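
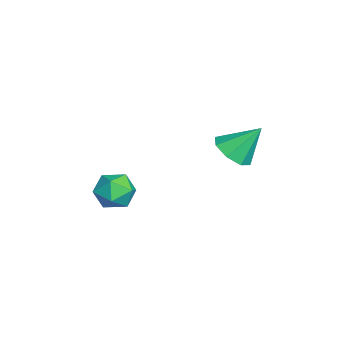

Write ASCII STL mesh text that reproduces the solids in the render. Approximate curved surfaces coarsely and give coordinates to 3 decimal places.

solid 
facet normal -0.069 0.910 0.408
outer loop
vertex 2.441 -1.901 -1.028
vertex 2.379 -2.278 -0.197
vertex 3.198 -2.062 -0.541
endloop
endfacet
facet normal 0.320 0.928 -0.191
outer loop
vertex 2.441 -1.901 -1.028
vertex 3.198 -2.062 -0.541
vertex 3.185 -2.242 -1.437
endloop
endfacet
facet normal -0.085 0.684 -0.725
outer loop
vertex 2.441 -1.901 -1.028
vertex 3.185 -2.242 -1.437
vertex 2.357 -2.569 -1.648
endloop
endfacet
facet normal -0.725 0.515 -0.457
outer loop
vertex 2.441 -1.901 -1.028
vertex 2.357 -2.569 -1.648
vertex 1.858 -2.591 -0.881
endloop
endfacet
facet normal -0.714 0.656 0.244
outer loop
vertex 2.441 -1.901 -1.028
vertex 1.858 -2.591 -0.881
vertex 2.379 -2.278 -0.197
endloop
endfacet
facet normal 0.870 0.481 -0.109
outer loop
vertex 3.185 -2.242 -1.437
vertex 3.198 -2.062 -0.541
vertex 3.582 -2.829 -0.859
endloop
endfacet
facet normal 0.241 0.453 0.858
outer loop
vertex 3.198 -2.062 -0.541
vertex 2.379 -2.278 -0.197
vertex 3.083 -2.851 -0.092
endloop
endfacet
facet normal -0.804 0.041 0.594
outer loop
vertex 2.379 -2.278 -0.197
vertex 1.858 -2.591 -0.881
vertex 2.255 -3.178 -0.303
endloop
endfacet
facet normal -0.821 -0.187 -0.539
outer loop
vertex 1.858 -2.591 -0.881
vertex 2.357 -2.569 -1.648
vertex 2.242 -3.358 -1.199
endloop
endfacet
facet normal 0.214 0.085 -0.973
outer loop
vertex 2.357 -2.569 -1.648
vertex 3.185 -2.242 -1.437
vertex 3.061 -3.142 -1.543
endloop
endfacet
facet normal 0.725 -0.515 0.457
outer loop
vertex 2.999 -3.519 -0.712
vertex 3.582 -2.829 -0.859
vertex 3.083 -2.851 -0.092
endloop
endfacet
facet normal 0.085 -0.684 0.725
outer loop
vertex 2.999 -3.519 -0.712
vertex 3.083 -2.851 -0.092
vertex 2.255 -3.178 -0.303
endloop
endfacet
facet normal -0.320 -0.928 0.191
outer loop
vertex 2.999 -3.519 -0.712
vertex 2.255 -3.178 -0.303
vertex 2.242 -3.358 -1.199
endloop
endfacet
facet normal 0.069 -0.910 -0.408
outer loop
vertex 2.999 -3.519 -0.712
vertex 2.242 -3.358 -1.199
vertex 3.061 -3.142 -1.543
endloop
endfacet
facet normal 0.714 -0.656 -0.244
outer loop
vertex 2.999 -3.519 -0.712
vertex 3.061 -3.142 -1.543
vertex 3.582 -2.829 -0.859
endloop
endfacet
facet normal 0.821 0.187 0.539
outer loop
vertex 3.083 -2.851 -0.092
vertex 3.582 -2.829 -0.859
vertex 3.198 -2.062 -0.541
endloop
endfacet
facet normal -0.214 -0.085 0.973
outer loop
vertex 2.255 -3.178 -0.303
vertex 3.083 -2.851 -0.092
vertex 2.379 -2.278 -0.197
endloop
endfacet
facet normal -0.870 -0.481 0.109
outer loop
vertex 2.242 -3.358 -1.199
vertex 2.255 -3.178 -0.303
vertex 1.858 -2.591 -0.881
endloop
endfacet
facet normal -0.241 -0.453 -0.858
outer loop
vertex 3.061 -3.142 -1.543
vertex 2.242 -3.358 -1.199
vertex 2.357 -2.569 -1.648
endloop
endfacet
facet normal 0.804 -0.041 -0.594
outer loop
vertex 3.582 -2.829 -0.859
vertex 3.061 -3.142 -1.543
vertex 3.185 -2.242 -1.437
endloop
endfacet
facet normal -0.013 -0.649 -0.761
outer loop
vertex 4.178 1.346 1.841
vertex 3.349 1.621 1.621
vertex 4.183 1.87 1.394
endloop
endfacet
facet normal 0.894 0.286 0.346
outer loop
vertex 4.178 1.346 1.841
vertex 4.183 1.87 1.394
vertex 3.371 2.659 2.839
endloop
endfacet
facet normal -0.013 -0.649 -0.761
outer loop
vertex 4.183 1.87 1.394
vertex 3.349 1.621 1.621
vertex 3.7 2.248 1.08
endloop
endfacet
facet normal 0.639 0.767 -0.060
outer loop
vertex 4.183 1.87 1.394
vertex 3.7 2.248 1.08
vertex 3.371 2.659 2.839
endloop
endfacet
facet normal -0.015 -0.648 -0.761
outer loop
vertex 3.7 2.248 1.08
vertex 3.349 1.621 1.621
vertex 3.011 2.259 1.084
endloop
endfacet
facet normal 0.014 0.974 -0.225
outer loop
vertex 3.7 2.248 1.08
vertex 3.011 2.259 1.084
vertex 3.371 2.659 2.839
endloop
endfacet
facet normal -0.014 -0.648 -0.761
outer loop
vertex 3.011 2.259 1.084
vertex 3.349 1.621 1.621
vertex 2.52 1.896 1.402
endloop
endfacet
facet normal -0.616 0.786 -0.053
outer loop
vertex 3.011 2.259 1.084
vertex 2.52 1.896 1.402
vertex 3.371 2.659 2.839
endloop
endfacet
facet normal -0.014 -0.648 -0.761
outer loop
vertex 2.52 1.896 1.402
vertex 3.349 1.621 1.621
vertex 2.515 1.371 1.849
endloop
endfacet
facet normal -0.881 0.312 0.356
outer loop
vertex 2.52 1.896 1.402
vertex 2.515 1.371 1.849
vertex 3.371 2.659 2.839
endloop
endfacet
facet normal -0.013 -0.650 -0.760
outer loop
vertex 2.515 1.371 1.849
vertex 3.349 1.621 1.621
vertex 2.998 0.994 2.163
endloop
endfacet
facet normal -0.626 -0.169 0.761
outer loop
vertex 2.515 1.371 1.849
vertex 2.998 0.994 2.163
vertex 3.371 2.659 2.839
endloop
endfacet
facet normal -0.015 -0.649 -0.761
outer loop
vertex 2.998 0.994 2.163
vertex 3.349 1.621 1.621
vertex 3.687 0.983 2.159
endloop
endfacet
facet normal -0.001 -0.376 0.927
outer loop
vertex 2.998 0.994 2.163
vertex 3.687 0.983 2.159
vertex 3.371 2.659 2.839
endloop
endfacet
facet normal -0.013 -0.649 -0.761
outer loop
vertex 3.687 0.983 2.159
vertex 3.349 1.621 1.621
vertex 4.178 1.346 1.841
endloop
endfacet
facet normal 0.628 -0.188 0.755
outer loop
vertex 3.687 0.983 2.159
vertex 4.178 1.346 1.841
vertex 3.371 2.659 2.839
endloop
endfacet

endsolid


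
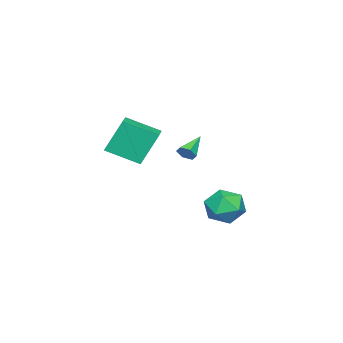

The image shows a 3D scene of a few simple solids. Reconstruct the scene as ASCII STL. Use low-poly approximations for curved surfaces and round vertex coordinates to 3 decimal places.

solid 
facet normal -0.908 -0.401 -0.121
outer loop
vertex -2.596 -3.973 3.719
vertex -3.241 -2.254 2.853
vertex -2.014 -4.716 1.809
endloop
endfacet
facet normal 0.318 -0.847 0.426
outer loop
vertex -0.679 -4.126 1.987
vertex -2.596 -3.973 3.719
vertex -2.014 -4.716 1.809
endloop
endfacet
facet normal -0.908 -0.401 -0.121
outer loop
vertex -2.014 -4.716 1.809
vertex -3.241 -2.254 2.853
vertex -2.659 -2.997 0.944
endloop
endfacet
facet normal 0.274 -0.348 -0.897
outer loop
vertex -2.659 -2.997 0.944
vertex -0.679 -4.126 1.987
vertex -2.014 -4.716 1.809
endloop
endfacet
facet normal -0.274 0.349 0.896
outer loop
vertex -2.596 -3.973 3.719
vertex -1.906 -1.664 3.031
vertex -3.241 -2.254 2.853
endloop
endfacet
facet normal 0.318 -0.847 0.426
outer loop
vertex -1.261 -3.383 3.896
vertex -2.596 -3.973 3.719
vertex -0.679 -4.126 1.987
endloop
endfacet
facet normal -0.273 0.349 0.897
outer loop
vertex -1.261 -3.383 3.896
vertex -1.906 -1.664 3.031
vertex -2.596 -3.973 3.719
endloop
endfacet
facet normal -0.317 0.847 -0.426
outer loop
vertex -3.241 -2.254 2.853
vertex -1.906 -1.664 3.031
vertex -2.659 -2.997 0.944
endloop
endfacet
facet normal 0.273 -0.349 -0.896
outer loop
vertex -1.324 -2.407 1.121
vertex -0.679 -4.126 1.987
vertex -2.659 -2.997 0.944
endloop
endfacet
facet normal -0.318 0.847 -0.426
outer loop
vertex -2.659 -2.997 0.944
vertex -1.906 -1.664 3.031
vertex -1.324 -2.407 1.121
endloop
endfacet
facet normal 0.908 0.401 0.121
outer loop
vertex -1.324 -2.407 1.121
vertex -1.261 -3.383 3.896
vertex -0.679 -4.126 1.987
endloop
endfacet
facet normal 0.908 0.401 0.121
outer loop
vertex -1.906 -1.664 3.031
vertex -1.261 -3.383 3.896
vertex -1.324 -2.407 1.121
endloop
endfacet
facet normal 0.857 -0.065 -0.511
outer loop
vertex -2.032 -0.552 2.343
vertex -2.291 -0.34 1.882
vertex -2.042 0.011 2.255
endloop
endfacet
facet normal 0.232 0.154 0.961
outer loop
vertex -2.032 -0.552 2.343
vertex -2.042 0.011 2.255
vertex -3.629 -0.24 2.678
endloop
endfacet
facet normal 0.857 -0.065 -0.511
outer loop
vertex -2.042 0.011 2.255
vertex -2.291 -0.34 1.882
vertex -2.301 0.223 1.794
endloop
endfacet
facet normal -0.028 0.902 0.431
outer loop
vertex -2.042 0.011 2.255
vertex -2.301 0.223 1.794
vertex -3.629 -0.24 2.678
endloop
endfacet
facet normal 0.858 -0.065 -0.510
outer loop
vertex -2.301 0.223 1.794
vertex -2.291 -0.34 1.882
vertex -2.55 -0.128 1.42
endloop
endfacet
facet normal -0.518 0.768 -0.376
outer loop
vertex -2.301 0.223 1.794
vertex -2.55 -0.128 1.42
vertex -3.629 -0.24 2.678
endloop
endfacet
facet normal 0.858 -0.065 -0.510
outer loop
vertex -2.55 -0.128 1.42
vertex -2.291 -0.34 1.882
vertex -2.54 -0.691 1.508
endloop
endfacet
facet normal -0.749 -0.115 -0.653
outer loop
vertex -2.55 -0.128 1.42
vertex -2.54 -0.691 1.508
vertex -3.629 -0.24 2.678
endloop
endfacet
facet normal 0.857 -0.064 -0.511
outer loop
vertex -2.54 -0.691 1.508
vertex -2.291 -0.34 1.882
vertex -2.281 -0.903 1.969
endloop
endfacet
facet normal -0.489 -0.864 -0.122
outer loop
vertex -2.54 -0.691 1.508
vertex -2.281 -0.903 1.969
vertex -3.629 -0.24 2.678
endloop
endfacet
facet normal 0.857 -0.064 -0.511
outer loop
vertex -2.281 -0.903 1.969
vertex -2.291 -0.34 1.882
vertex -2.032 -0.552 2.343
endloop
endfacet
facet normal 0.001 -0.729 0.684
outer loop
vertex -2.281 -0.903 1.969
vertex -2.032 -0.552 2.343
vertex -3.629 -0.24 2.678
endloop
endfacet
facet normal 0.101 0.881 -0.462
outer loop
vertex -0.355 3.063 -1.619
vertex -1.293 3.459 -1.069
vertex -0.246 3.588 -0.594
endloop
endfacet
facet normal 0.736 0.567 -0.369
outer loop
vertex -0.355 3.063 -1.619
vertex -0.246 3.588 -0.594
vertex 0.371 2.637 -0.825
endloop
endfacet
facet normal 0.718 -0.068 -0.693
outer loop
vertex -0.355 3.063 -1.619
vertex 0.371 2.637 -0.825
vertex -0.294 1.921 -1.444
endloop
endfacet
facet normal 0.071 -0.147 -0.987
outer loop
vertex -0.355 3.063 -1.619
vertex -0.294 1.921 -1.444
vertex -1.322 2.429 -1.594
endloop
endfacet
facet normal -0.309 0.439 -0.844
outer loop
vertex -0.355 3.063 -1.619
vertex -1.322 2.429 -1.594
vertex -1.293 3.459 -1.069
endloop
endfacet
facet normal 0.826 0.456 0.330
outer loop
vertex 0.371 2.637 -0.825
vertex -0.246 3.588 -0.594
vertex -0.118 2.771 0.214
endloop
endfacet
facet normal -0.200 0.963 0.179
outer loop
vertex -0.246 3.588 -0.594
vertex -1.293 3.459 -1.069
vertex -1.146 3.279 0.064
endloop
endfacet
facet normal -0.864 0.248 -0.439
outer loop
vertex -1.293 3.459 -1.069
vertex -1.322 2.429 -1.594
vertex -1.811 2.563 -0.555
endloop
endfacet
facet normal -0.249 -0.701 -0.669
outer loop
vertex -1.322 2.429 -1.594
vertex -0.294 1.921 -1.444
vertex -1.194 1.612 -0.786
endloop
endfacet
facet normal 0.797 -0.572 -0.194
outer loop
vertex -0.294 1.921 -1.444
vertex 0.371 2.637 -0.825
vertex -0.147 1.741 -0.311
endloop
endfacet
facet normal -0.071 0.147 0.987
outer loop
vertex -1.085 2.137 0.239
vertex -0.118 2.771 0.214
vertex -1.146 3.279 0.064
endloop
endfacet
facet normal -0.718 0.068 0.693
outer loop
vertex -1.085 2.137 0.239
vertex -1.146 3.279 0.064
vertex -1.811 2.563 -0.555
endloop
endfacet
facet normal -0.736 -0.567 0.369
outer loop
vertex -1.085 2.137 0.239
vertex -1.811 2.563 -0.555
vertex -1.194 1.612 -0.786
endloop
endfacet
facet normal -0.101 -0.881 0.462
outer loop
vertex -1.085 2.137 0.239
vertex -1.194 1.612 -0.786
vertex -0.147 1.741 -0.311
endloop
endfacet
facet normal 0.309 -0.439 0.844
outer loop
vertex -1.085 2.137 0.239
vertex -0.147 1.741 -0.311
vertex -0.118 2.771 0.214
endloop
endfacet
facet normal 0.249 0.701 0.669
outer loop
vertex -1.146 3.279 0.064
vertex -0.118 2.771 0.214
vertex -0.246 3.588 -0.594
endloop
endfacet
facet normal -0.797 0.572 0.194
outer loop
vertex -1.811 2.563 -0.555
vertex -1.146 3.279 0.064
vertex -1.293 3.459 -1.069
endloop
endfacet
facet normal -0.826 -0.456 -0.330
outer loop
vertex -1.194 1.612 -0.786
vertex -1.811 2.563 -0.555
vertex -1.322 2.429 -1.594
endloop
endfacet
facet normal 0.200 -0.963 -0.179
outer loop
vertex -0.147 1.741 -0.311
vertex -1.194 1.612 -0.786
vertex -0.294 1.921 -1.444
endloop
endfacet
facet normal 0.864 -0.248 0.439
outer loop
vertex -0.118 2.771 0.214
vertex -0.147 1.741 -0.311
vertex 0.371 2.637 -0.825
endloop
endfacet

endsolid


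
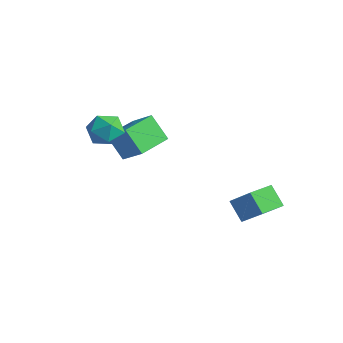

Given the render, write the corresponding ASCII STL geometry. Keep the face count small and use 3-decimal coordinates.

solid 
facet normal -0.695 0.021 0.718
outer loop
vertex 4.093 1.888 -0.163
vertex 4.034 3.284 -0.26
vertex 2.773 1.744 -1.437
endloop
endfacet
facet normal 0.042 -0.997 0.069
outer loop
vertex 3.706 1.716 -2.4
vertex 4.093 1.888 -0.163
vertex 2.773 1.744 -1.437
endloop
endfacet
facet normal -0.696 0.021 0.718
outer loop
vertex 2.773 1.744 -1.437
vertex 4.034 3.284 -0.26
vertex 2.715 3.14 -1.535
endloop
endfacet
facet normal -0.717 -0.078 -0.693
outer loop
vertex 2.715 3.14 -1.535
vertex 3.706 1.716 -2.4
vertex 2.773 1.744 -1.437
endloop
endfacet
facet normal 0.717 0.078 0.693
outer loop
vertex 4.093 1.888 -0.163
vertex 4.967 3.256 -1.223
vertex 4.034 3.284 -0.26
endloop
endfacet
facet normal 0.042 -0.997 0.069
outer loop
vertex 5.025 1.86 -1.125
vertex 4.093 1.888 -0.163
vertex 3.706 1.716 -2.4
endloop
endfacet
facet normal 0.717 0.078 0.692
outer loop
vertex 5.025 1.86 -1.125
vertex 4.967 3.256 -1.223
vertex 4.093 1.888 -0.163
endloop
endfacet
facet normal -0.042 0.997 -0.069
outer loop
vertex 4.034 3.284 -0.26
vertex 4.967 3.256 -1.223
vertex 2.715 3.14 -1.535
endloop
endfacet
facet normal -0.717 -0.078 -0.692
outer loop
vertex 3.647 3.112 -2.497
vertex 3.706 1.716 -2.4
vertex 2.715 3.14 -1.535
endloop
endfacet
facet normal -0.042 0.997 -0.069
outer loop
vertex 2.715 3.14 -1.535
vertex 4.967 3.256 -1.223
vertex 3.647 3.112 -2.497
endloop
endfacet
facet normal 0.696 -0.020 -0.718
outer loop
vertex 3.647 3.112 -2.497
vertex 5.025 1.86 -1.125
vertex 3.706 1.716 -2.4
endloop
endfacet
facet normal 0.696 -0.022 -0.718
outer loop
vertex 4.967 3.256 -1.223
vertex 5.025 1.86 -1.125
vertex 3.647 3.112 -2.497
endloop
endfacet
facet normal -0.586 -0.153 0.796
outer loop
vertex -1.359 -1.361 2.832
vertex -1.747 0.558 2.915
vertex -2.6 -1.571 1.877
endloop
endfacet
facet normal 0.198 -0.979 -0.043
outer loop
vertex -1.633 -1.318 0.565
vertex -1.359 -1.361 2.832
vertex -2.6 -1.571 1.877
endloop
endfacet
facet normal -0.586 -0.153 0.795
outer loop
vertex -2.6 -1.571 1.877
vertex -1.747 0.558 2.915
vertex -2.988 0.349 1.96
endloop
endfacet
facet normal -0.785 -0.133 -0.605
outer loop
vertex -2.988 0.349 1.96
vertex -1.633 -1.318 0.565
vertex -2.6 -1.571 1.877
endloop
endfacet
facet normal 0.785 0.133 0.605
outer loop
vertex -1.359 -1.361 2.832
vertex -0.78 0.811 1.603
vertex -1.747 0.558 2.915
endloop
endfacet
facet normal 0.198 -0.979 -0.042
outer loop
vertex -0.392 -1.109 1.52
vertex -1.359 -1.361 2.832
vertex -1.633 -1.318 0.565
endloop
endfacet
facet normal 0.786 0.133 0.604
outer loop
vertex -0.392 -1.109 1.52
vertex -0.78 0.811 1.603
vertex -1.359 -1.361 2.832
endloop
endfacet
facet normal -0.198 0.979 0.043
outer loop
vertex -1.747 0.558 2.915
vertex -0.78 0.811 1.603
vertex -2.988 0.349 1.96
endloop
endfacet
facet normal -0.786 -0.133 -0.604
outer loop
vertex -2.021 0.601 0.648
vertex -1.633 -1.318 0.565
vertex -2.988 0.349 1.96
endloop
endfacet
facet normal -0.198 0.979 0.042
outer loop
vertex -2.988 0.349 1.96
vertex -0.78 0.811 1.603
vertex -2.021 0.601 0.648
endloop
endfacet
facet normal 0.586 0.153 -0.795
outer loop
vertex -2.021 0.601 0.648
vertex -0.392 -1.109 1.52
vertex -1.633 -1.318 0.565
endloop
endfacet
facet normal 0.586 0.153 -0.796
outer loop
vertex -0.78 0.811 1.603
vertex -0.392 -1.109 1.52
vertex -2.021 0.601 0.648
endloop
endfacet
facet normal 0.466 0.715 -0.521
outer loop
vertex -0.814 -2.459 2.558
vertex -1.289 -1.739 3.121
vertex -0.378 -2.112 3.424
endloop
endfacet
facet normal 0.865 0.125 -0.486
outer loop
vertex -0.814 -2.459 2.558
vertex -0.378 -2.112 3.424
vertex -0.356 -3.118 3.204
endloop
endfacet
facet normal 0.489 -0.413 -0.768
outer loop
vertex -0.814 -2.459 2.558
vertex -0.356 -3.118 3.204
vertex -1.255 -3.367 2.765
endloop
endfacet
facet normal -0.141 -0.155 -0.978
outer loop
vertex -0.814 -2.459 2.558
vertex -1.255 -3.367 2.765
vertex -1.831 -2.515 2.713
endloop
endfacet
facet normal -0.156 0.543 -0.825
outer loop
vertex -0.814 -2.459 2.558
vertex -1.831 -2.515 2.713
vertex -1.289 -1.739 3.121
endloop
endfacet
facet normal 0.979 -0.023 0.204
outer loop
vertex -0.356 -3.118 3.204
vertex -0.378 -2.112 3.424
vertex -0.549 -2.805 4.167
endloop
endfacet
facet normal 0.333 0.932 0.146
outer loop
vertex -0.378 -2.112 3.424
vertex -1.289 -1.739 3.121
vertex -1.125 -1.953 4.115
endloop
endfacet
facet normal -0.673 0.653 -0.347
outer loop
vertex -1.289 -1.739 3.121
vertex -1.831 -2.515 2.713
vertex -2.024 -2.202 3.676
endloop
endfacet
facet normal -0.650 -0.475 -0.593
outer loop
vertex -1.831 -2.515 2.713
vertex -1.255 -3.367 2.765
vertex -2.002 -3.208 3.456
endloop
endfacet
facet normal 0.371 -0.893 -0.254
outer loop
vertex -1.255 -3.367 2.765
vertex -0.356 -3.118 3.204
vertex -1.091 -3.581 3.759
endloop
endfacet
facet normal 0.141 0.155 0.978
outer loop
vertex -1.566 -2.861 4.322
vertex -0.549 -2.805 4.167
vertex -1.125 -1.953 4.115
endloop
endfacet
facet normal -0.489 0.413 0.768
outer loop
vertex -1.566 -2.861 4.322
vertex -1.125 -1.953 4.115
vertex -2.024 -2.202 3.676
endloop
endfacet
facet normal -0.865 -0.125 0.486
outer loop
vertex -1.566 -2.861 4.322
vertex -2.024 -2.202 3.676
vertex -2.002 -3.208 3.456
endloop
endfacet
facet normal -0.466 -0.715 0.521
outer loop
vertex -1.566 -2.861 4.322
vertex -2.002 -3.208 3.456
vertex -1.091 -3.581 3.759
endloop
endfacet
facet normal 0.156 -0.543 0.825
outer loop
vertex -1.566 -2.861 4.322
vertex -1.091 -3.581 3.759
vertex -0.549 -2.805 4.167
endloop
endfacet
facet normal 0.650 0.475 0.593
outer loop
vertex -1.125 -1.953 4.115
vertex -0.549 -2.805 4.167
vertex -0.378 -2.112 3.424
endloop
endfacet
facet normal -0.371 0.893 0.254
outer loop
vertex -2.024 -2.202 3.676
vertex -1.125 -1.953 4.115
vertex -1.289 -1.739 3.121
endloop
endfacet
facet normal -0.979 0.023 -0.204
outer loop
vertex -2.002 -3.208 3.456
vertex -2.024 -2.202 3.676
vertex -1.831 -2.515 2.713
endloop
endfacet
facet normal -0.333 -0.932 -0.146
outer loop
vertex -1.091 -3.581 3.759
vertex -2.002 -3.208 3.456
vertex -1.255 -3.367 2.765
endloop
endfacet
facet normal 0.673 -0.653 0.347
outer loop
vertex -0.549 -2.805 4.167
vertex -1.091 -3.581 3.759
vertex -0.356 -3.118 3.204
endloop
endfacet

endsolid


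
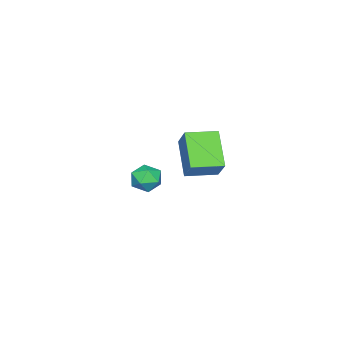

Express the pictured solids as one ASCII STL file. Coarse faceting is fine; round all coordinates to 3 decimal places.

solid 
facet normal 0.078 0.857 -0.509
outer loop
vertex 2.054 -0.119 -3.045
vertex 1.276 0.062 -2.859
vertex 1.883 0.302 -2.362
endloop
endfacet
facet normal 0.708 0.666 -0.234
outer loop
vertex 2.054 -0.119 -3.045
vertex 1.883 0.302 -2.362
vertex 2.448 -0.293 -2.347
endloop
endfacet
facet normal 0.873 0.021 -0.487
outer loop
vertex 2.054 -0.119 -3.045
vertex 2.448 -0.293 -2.347
vertex 2.19 -0.9 -2.835
endloop
endfacet
facet normal 0.345 -0.187 -0.920
outer loop
vertex 2.054 -0.119 -3.045
vertex 2.19 -0.9 -2.835
vertex 1.466 -0.68 -3.151
endloop
endfacet
facet normal -0.146 0.330 -0.933
outer loop
vertex 2.054 -0.119 -3.045
vertex 1.466 -0.68 -3.151
vertex 1.276 0.062 -2.859
endloop
endfacet
facet normal 0.632 0.613 0.474
outer loop
vertex 2.448 -0.293 -2.347
vertex 1.883 0.302 -2.362
vertex 1.914 -0.22 -1.729
endloop
endfacet
facet normal -0.388 0.921 0.029
outer loop
vertex 1.883 0.302 -2.362
vertex 1.276 0.062 -2.859
vertex 1.19 -0.0 -2.045
endloop
endfacet
facet normal -0.751 0.066 -0.657
outer loop
vertex 1.276 0.062 -2.859
vertex 1.466 -0.68 -3.151
vertex 0.932 -0.607 -2.533
endloop
endfacet
facet normal 0.044 -0.770 -0.637
outer loop
vertex 1.466 -0.68 -3.151
vertex 2.19 -0.9 -2.835
vertex 1.497 -1.202 -2.518
endloop
endfacet
facet normal 0.900 -0.432 0.062
outer loop
vertex 2.19 -0.9 -2.835
vertex 2.448 -0.293 -2.347
vertex 2.104 -0.962 -2.021
endloop
endfacet
facet normal -0.345 0.187 0.920
outer loop
vertex 1.326 -0.781 -1.835
vertex 1.914 -0.22 -1.729
vertex 1.19 -0.0 -2.045
endloop
endfacet
facet normal -0.873 -0.021 0.487
outer loop
vertex 1.326 -0.781 -1.835
vertex 1.19 -0.0 -2.045
vertex 0.932 -0.607 -2.533
endloop
endfacet
facet normal -0.708 -0.666 0.234
outer loop
vertex 1.326 -0.781 -1.835
vertex 0.932 -0.607 -2.533
vertex 1.497 -1.202 -2.518
endloop
endfacet
facet normal -0.078 -0.857 0.509
outer loop
vertex 1.326 -0.781 -1.835
vertex 1.497 -1.202 -2.518
vertex 2.104 -0.962 -2.021
endloop
endfacet
facet normal 0.146 -0.330 0.933
outer loop
vertex 1.326 -0.781 -1.835
vertex 2.104 -0.962 -2.021
vertex 1.914 -0.22 -1.729
endloop
endfacet
facet normal -0.044 0.770 0.637
outer loop
vertex 1.19 -0.0 -2.045
vertex 1.914 -0.22 -1.729
vertex 1.883 0.302 -2.362
endloop
endfacet
facet normal -0.900 0.432 -0.062
outer loop
vertex 0.932 -0.607 -2.533
vertex 1.19 -0.0 -2.045
vertex 1.276 0.062 -2.859
endloop
endfacet
facet normal -0.632 -0.613 -0.474
outer loop
vertex 1.497 -1.202 -2.518
vertex 0.932 -0.607 -2.533
vertex 1.466 -0.68 -3.151
endloop
endfacet
facet normal 0.388 -0.921 -0.029
outer loop
vertex 2.104 -0.962 -2.021
vertex 1.497 -1.202 -2.518
vertex 2.19 -0.9 -2.835
endloop
endfacet
facet normal 0.751 -0.066 0.657
outer loop
vertex 1.914 -0.22 -1.729
vertex 2.104 -0.962 -2.021
vertex 2.448 -0.293 -2.347
endloop
endfacet
facet normal -0.455 -0.494 -0.741
outer loop
vertex -4.133 -2.282 -3.318
vertex -5.271 -1.09 -3.414
vertex -2.899 -1.22 -4.783
endloop
endfacet
facet normal 0.690 -0.722 0.057
outer loop
vertex -2.189 -0.45 -3.626
vertex -4.133 -2.282 -3.318
vertex -2.899 -1.22 -4.783
endloop
endfacet
facet normal -0.455 -0.493 -0.742
outer loop
vertex -2.899 -1.22 -4.783
vertex -5.271 -1.09 -3.414
vertex -4.036 -0.028 -4.878
endloop
endfacet
facet normal 0.564 0.485 -0.669
outer loop
vertex -4.036 -0.028 -4.878
vertex -2.189 -0.45 -3.626
vertex -2.899 -1.22 -4.783
endloop
endfacet
facet normal -0.564 -0.485 0.669
outer loop
vertex -4.133 -2.282 -3.318
vertex -4.561 -0.32 -2.257
vertex -5.271 -1.09 -3.414
endloop
endfacet
facet normal 0.690 -0.722 0.058
outer loop
vertex -3.424 -1.512 -2.162
vertex -4.133 -2.282 -3.318
vertex -2.189 -0.45 -3.626
endloop
endfacet
facet normal -0.564 -0.485 0.669
outer loop
vertex -3.424 -1.512 -2.162
vertex -4.561 -0.32 -2.257
vertex -4.133 -2.282 -3.318
endloop
endfacet
facet normal -0.689 0.722 -0.058
outer loop
vertex -5.271 -1.09 -3.414
vertex -4.561 -0.32 -2.257
vertex -4.036 -0.028 -4.878
endloop
endfacet
facet normal 0.564 0.485 -0.669
outer loop
vertex -3.327 0.742 -3.722
vertex -2.189 -0.45 -3.626
vertex -4.036 -0.028 -4.878
endloop
endfacet
facet normal -0.690 0.722 -0.058
outer loop
vertex -4.036 -0.028 -4.878
vertex -4.561 -0.32 -2.257
vertex -3.327 0.742 -3.722
endloop
endfacet
facet normal 0.454 0.494 0.741
outer loop
vertex -3.327 0.742 -3.722
vertex -3.424 -1.512 -2.162
vertex -2.189 -0.45 -3.626
endloop
endfacet
facet normal 0.455 0.493 0.741
outer loop
vertex -4.561 -0.32 -2.257
vertex -3.424 -1.512 -2.162
vertex -3.327 0.742 -3.722
endloop
endfacet

endsolid


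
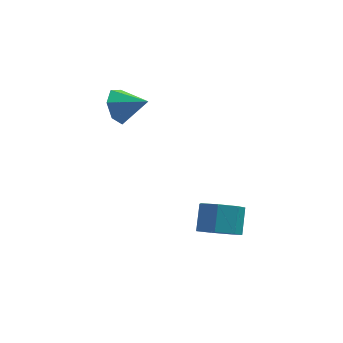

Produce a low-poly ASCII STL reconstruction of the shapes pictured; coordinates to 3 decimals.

solid 
facet normal -0.093 -0.673 -0.734
outer loop
vertex 2.566 -1.612 -2.561
vertex 1.523 -1.598 -2.442
vertex 2.118 -0.999 -3.066
endloop
endfacet
facet normal 0.866 0.309 -0.393
outer loop
vertex 2.566 -1.612 -2.561
vertex 2.118 -0.999 -3.066
vertex 2.7 -0.636 -1.498
endloop
endfacet
facet normal 0.866 0.308 -0.393
outer loop
vertex 2.7 -0.636 -1.498
vertex 2.118 -0.999 -3.066
vertex 2.253 -0.023 -2.003
endloop
endfacet
facet normal 0.093 0.673 0.734
outer loop
vertex 2.7 -0.636 -1.498
vertex 2.253 -0.023 -2.003
vertex 1.657 -0.622 -1.378
endloop
endfacet
facet normal -0.092 -0.673 -0.734
outer loop
vertex 2.118 -0.999 -3.066
vertex 1.523 -1.598 -2.442
vertex 1.222 -0.838 -3.101
endloop
endfacet
facet normal 0.155 0.718 -0.679
outer loop
vertex 2.118 -0.999 -3.066
vertex 1.222 -0.838 -3.101
vertex 2.253 -0.023 -2.003
endloop
endfacet
facet normal 0.155 0.718 -0.678
outer loop
vertex 2.253 -0.023 -2.003
vertex 1.222 -0.838 -3.101
vertex 1.356 0.138 -2.037
endloop
endfacet
facet normal 0.093 0.673 0.734
outer loop
vertex 2.253 -0.023 -2.003
vertex 1.356 0.138 -2.037
vertex 1.657 -0.622 -1.378
endloop
endfacet
facet normal -0.093 -0.673 -0.734
outer loop
vertex 1.222 -0.838 -3.101
vertex 1.523 -1.598 -2.442
vertex 0.552 -1.249 -2.639
endloop
endfacet
facet normal -0.672 0.586 -0.453
outer loop
vertex 1.222 -0.838 -3.101
vertex 0.552 -1.249 -2.639
vertex 1.356 0.138 -2.037
endloop
endfacet
facet normal -0.672 0.586 -0.453
outer loop
vertex 1.356 0.138 -2.037
vertex 0.552 -1.249 -2.639
vertex 0.687 -0.273 -1.576
endloop
endfacet
facet normal 0.092 0.673 0.734
outer loop
vertex 1.356 0.138 -2.037
vertex 0.687 -0.273 -1.576
vertex 1.657 -0.622 -1.378
endloop
endfacet
facet normal -0.093 -0.673 -0.734
outer loop
vertex 0.552 -1.249 -2.639
vertex 1.523 -1.598 -2.442
vertex 0.614 -1.923 -2.029
endloop
endfacet
facet normal -0.993 0.012 0.115
outer loop
vertex 0.552 -1.249 -2.639
vertex 0.614 -1.923 -2.029
vertex 0.687 -0.273 -1.576
endloop
endfacet
facet normal -0.993 0.013 0.113
outer loop
vertex 0.687 -0.273 -1.576
vertex 0.614 -1.923 -2.029
vertex 0.748 -0.947 -0.965
endloop
endfacet
facet normal 0.093 0.673 0.734
outer loop
vertex 0.687 -0.273 -1.576
vertex 0.748 -0.947 -0.965
vertex 1.657 -0.622 -1.378
endloop
endfacet
facet normal -0.093 -0.673 -0.734
outer loop
vertex 0.614 -1.923 -2.029
vertex 1.523 -1.598 -2.442
vertex 1.359 -2.352 -1.73
endloop
endfacet
facet normal -0.567 -0.570 0.594
outer loop
vertex 0.614 -1.923 -2.029
vertex 1.359 -2.352 -1.73
vertex 0.748 -0.947 -0.965
endloop
endfacet
facet normal -0.566 -0.570 0.595
outer loop
vertex 0.748 -0.947 -0.965
vertex 1.359 -2.352 -1.73
vertex 1.494 -1.376 -0.666
endloop
endfacet
facet normal 0.093 0.673 0.734
outer loop
vertex 0.748 -0.947 -0.965
vertex 1.494 -1.376 -0.666
vertex 1.657 -0.622 -1.378
endloop
endfacet
facet normal -0.092 -0.673 -0.734
outer loop
vertex 1.359 -2.352 -1.73
vertex 1.523 -1.598 -2.442
vertex 2.228 -2.213 -1.966
endloop
endfacet
facet normal 0.286 -0.724 0.628
outer loop
vertex 1.359 -2.352 -1.73
vertex 2.228 -2.213 -1.966
vertex 1.494 -1.376 -0.666
endloop
endfacet
facet normal 0.287 -0.724 0.628
outer loop
vertex 1.494 -1.376 -0.666
vertex 2.228 -2.213 -1.966
vertex 2.363 -1.237 -0.903
endloop
endfacet
facet normal 0.092 0.673 0.734
outer loop
vertex 1.494 -1.376 -0.666
vertex 2.363 -1.237 -0.903
vertex 1.657 -0.622 -1.378
endloop
endfacet
facet normal -0.093 -0.674 -0.733
outer loop
vertex 2.228 -2.213 -1.966
vertex 1.523 -1.598 -2.442
vertex 2.566 -1.612 -2.561
endloop
endfacet
facet normal 0.924 -0.333 0.188
outer loop
vertex 2.228 -2.213 -1.966
vertex 2.566 -1.612 -2.561
vertex 2.363 -1.237 -0.903
endloop
endfacet
facet normal 0.924 -0.332 0.188
outer loop
vertex 2.363 -1.237 -0.903
vertex 2.566 -1.612 -2.561
vertex 2.7 -0.636 -1.498
endloop
endfacet
facet normal 0.093 0.674 0.733
outer loop
vertex 2.363 -1.237 -0.903
vertex 2.7 -0.636 -1.498
vertex 1.657 -0.622 -1.378
endloop
endfacet
facet normal -0.860 0.279 -0.427
outer loop
vertex -2.44 2.017 2.544
vertex -2.918 1.843 3.393
vertex -2.493 2.683 3.085
endloop
endfacet
facet normal 0.871 0.350 -0.346
outer loop
vertex -2.44 2.017 2.544
vertex -2.493 2.683 3.085
vertex -1.602 1.417 4.047
endloop
endfacet
facet normal -0.860 0.279 -0.427
outer loop
vertex -2.493 2.683 3.085
vertex -2.918 1.843 3.393
vertex -2.866 2.716 3.858
endloop
endfacet
facet normal 0.664 0.689 0.291
outer loop
vertex -2.493 2.683 3.085
vertex -2.866 2.716 3.858
vertex -1.602 1.417 4.047
endloop
endfacet
facet normal -0.860 0.279 -0.427
outer loop
vertex -2.866 2.716 3.858
vertex -2.918 1.843 3.393
vertex -3.278 2.092 4.281
endloop
endfacet
facet normal 0.284 0.403 0.870
outer loop
vertex -2.866 2.716 3.858
vertex -3.278 2.092 4.281
vertex -1.602 1.417 4.047
endloop
endfacet
facet normal -0.860 0.279 -0.427
outer loop
vertex -3.278 2.092 4.281
vertex -2.918 1.843 3.393
vertex -3.419 1.281 4.036
endloop
endfacet
facet normal 0.016 -0.292 0.956
outer loop
vertex -3.278 2.092 4.281
vertex -3.419 1.281 4.036
vertex -1.602 1.417 4.047
endloop
endfacet
facet normal -0.860 0.279 -0.426
outer loop
vertex -3.419 1.281 4.036
vertex -2.918 1.843 3.393
vertex -3.183 0.894 3.306
endloop
endfacet
facet normal 0.062 -0.873 0.483
outer loop
vertex -3.419 1.281 4.036
vertex -3.183 0.894 3.306
vertex -1.602 1.417 4.047
endloop
endfacet
facet normal -0.860 0.279 -0.427
outer loop
vertex -3.183 0.894 3.306
vertex -2.918 1.843 3.393
vertex -2.747 1.221 2.642
endloop
endfacet
facet normal 0.387 -0.902 -0.190
outer loop
vertex -3.183 0.894 3.306
vertex -2.747 1.221 2.642
vertex -1.602 1.417 4.047
endloop
endfacet
facet normal -0.860 0.279 -0.427
outer loop
vertex -2.747 1.221 2.642
vertex -2.918 1.843 3.393
vertex -2.44 2.017 2.544
endloop
endfacet
facet normal 0.748 -0.357 -0.560
outer loop
vertex -2.747 1.221 2.642
vertex -2.44 2.017 2.544
vertex -1.602 1.417 4.047
endloop
endfacet

endsolid


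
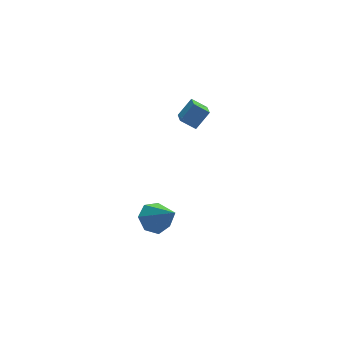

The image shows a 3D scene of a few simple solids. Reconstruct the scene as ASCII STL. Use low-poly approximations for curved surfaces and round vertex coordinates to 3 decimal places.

solid 
facet normal -0.657 -0.129 -0.743
outer loop
vertex -1.294 0.262 3.593
vertex -0.944 1.417 3.083
vertex -0.617 -0.174 3.07
endloop
endfacet
facet normal -0.267 -0.882 0.389
outer loop
vertex 0.184 -0.017 3.977
vertex -1.294 0.262 3.593
vertex -0.617 -0.174 3.07
endloop
endfacet
facet normal -0.656 -0.129 -0.743
outer loop
vertex -0.617 -0.174 3.07
vertex -0.944 1.417 3.083
vertex -0.267 0.981 2.561
endloop
endfacet
facet normal 0.705 -0.454 -0.544
outer loop
vertex -0.267 0.981 2.561
vertex 0.184 -0.017 3.977
vertex -0.617 -0.174 3.07
endloop
endfacet
facet normal -0.705 0.454 0.544
outer loop
vertex -1.294 0.262 3.593
vertex -0.143 1.574 3.99
vertex -0.944 1.417 3.083
endloop
endfacet
facet normal -0.268 -0.881 0.389
outer loop
vertex -0.493 0.419 4.499
vertex -1.294 0.262 3.593
vertex 0.184 -0.017 3.977
endloop
endfacet
facet normal -0.705 0.454 0.545
outer loop
vertex -0.493 0.419 4.499
vertex -0.143 1.574 3.99
vertex -1.294 0.262 3.593
endloop
endfacet
facet normal 0.268 0.881 -0.389
outer loop
vertex -0.944 1.417 3.083
vertex -0.143 1.574 3.99
vertex -0.267 0.981 2.561
endloop
endfacet
facet normal 0.705 -0.454 -0.545
outer loop
vertex 0.534 1.138 3.467
vertex 0.184 -0.017 3.977
vertex -0.267 0.981 2.561
endloop
endfacet
facet normal 0.267 0.882 -0.389
outer loop
vertex -0.267 0.981 2.561
vertex -0.143 1.574 3.99
vertex 0.534 1.138 3.467
endloop
endfacet
facet normal 0.656 0.129 0.743
outer loop
vertex 0.534 1.138 3.467
vertex -0.493 0.419 4.499
vertex 0.184 -0.017 3.977
endloop
endfacet
facet normal 0.657 0.128 0.743
outer loop
vertex -0.143 1.574 3.99
vertex -0.493 0.419 4.499
vertex 0.534 1.138 3.467
endloop
endfacet
facet normal -0.282 0.678 -0.679
outer loop
vertex -2.171 -0.539 -3.867
vertex -2.865 -0.215 -3.256
vertex -1.936 0.086 -3.341
endloop
endfacet
facet normal 0.955 -0.283 -0.090
outer loop
vertex -2.171 -0.539 -3.867
vertex -1.936 0.086 -3.341
vertex -2.295 -1.585 -1.884
endloop
endfacet
facet normal -0.282 0.679 -0.678
outer loop
vertex -1.936 0.086 -3.341
vertex -2.865 -0.215 -3.256
vertex -2.4 0.484 -2.75
endloop
endfacet
facet normal 0.836 0.247 0.490
outer loop
vertex -1.936 0.086 -3.341
vertex -2.4 0.484 -2.75
vertex -2.295 -1.585 -1.884
endloop
endfacet
facet normal -0.282 0.679 -0.678
outer loop
vertex -2.4 0.484 -2.75
vertex -2.865 -0.215 -3.256
vertex -3.214 0.356 -2.54
endloop
endfacet
facet normal 0.173 0.388 0.905
outer loop
vertex -2.4 0.484 -2.75
vertex -3.214 0.356 -2.54
vertex -2.295 -1.585 -1.884
endloop
endfacet
facet normal -0.282 0.678 -0.678
outer loop
vertex -3.214 0.356 -2.54
vertex -2.865 -0.215 -3.256
vertex -3.765 -0.202 -2.869
endloop
endfacet
facet normal -0.536 0.032 0.844
outer loop
vertex -3.214 0.356 -2.54
vertex -3.765 -0.202 -2.869
vertex -2.295 -1.585 -1.884
endloop
endfacet
facet normal -0.282 0.678 -0.679
outer loop
vertex -3.765 -0.202 -2.869
vertex -2.865 -0.215 -3.256
vertex -3.638 -0.77 -3.489
endloop
endfacet
facet normal -0.756 -0.553 0.352
outer loop
vertex -3.765 -0.202 -2.869
vertex -3.638 -0.77 -3.489
vertex -2.295 -1.585 -1.884
endloop
endfacet
facet normal -0.282 0.678 -0.679
outer loop
vertex -3.638 -0.77 -3.489
vertex -2.865 -0.215 -3.256
vertex -2.928 -0.92 -3.933
endloop
endfacet
facet normal -0.321 -0.925 -0.201
outer loop
vertex -3.638 -0.77 -3.489
vertex -2.928 -0.92 -3.933
vertex -2.295 -1.585 -1.884
endloop
endfacet
facet normal -0.282 0.678 -0.679
outer loop
vertex -2.928 -0.92 -3.933
vertex -2.865 -0.215 -3.256
vertex -2.171 -0.539 -3.867
endloop
endfacet
facet normal 0.440 -0.805 -0.397
outer loop
vertex -2.928 -0.92 -3.933
vertex -2.171 -0.539 -3.867
vertex -2.295 -1.585 -1.884
endloop
endfacet

endsolid


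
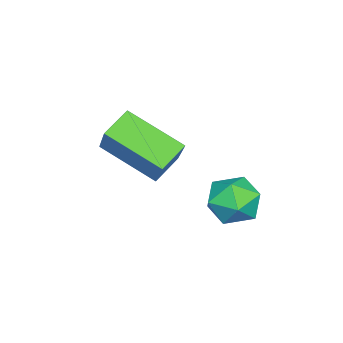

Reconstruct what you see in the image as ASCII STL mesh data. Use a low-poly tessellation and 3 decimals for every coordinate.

solid 
facet normal -0.250 0.961 -0.122
outer loop
vertex -3.8 1.616 -1.079
vertex -4.688 1.418 -0.818
vertex -4.048 1.667 -0.167
endloop
endfacet
facet normal 0.434 0.898 0.068
outer loop
vertex -3.8 1.616 -1.079
vertex -4.048 1.667 -0.167
vertex -3.218 1.284 -0.41
endloop
endfacet
facet normal 0.763 0.492 -0.420
outer loop
vertex -3.8 1.616 -1.079
vertex -3.218 1.284 -0.41
vertex -3.345 0.797 -1.212
endloop
endfacet
facet normal 0.279 0.303 -0.911
outer loop
vertex -3.8 1.616 -1.079
vertex -3.345 0.797 -1.212
vertex -4.254 0.879 -1.463
endloop
endfacet
facet normal -0.346 0.592 -0.728
outer loop
vertex -3.8 1.616 -1.079
vertex -4.254 0.879 -1.463
vertex -4.688 1.418 -0.818
endloop
endfacet
facet normal 0.459 0.556 0.693
outer loop
vertex -3.218 1.284 -0.41
vertex -4.048 1.667 -0.167
vertex -3.746 0.881 0.263
endloop
endfacet
facet normal -0.648 0.657 0.386
outer loop
vertex -4.048 1.667 -0.167
vertex -4.688 1.418 -0.818
vertex -4.655 0.963 0.012
endloop
endfacet
facet normal -0.803 0.063 -0.593
outer loop
vertex -4.688 1.418 -0.818
vertex -4.254 0.879 -1.463
vertex -4.782 0.476 -0.79
endloop
endfacet
facet normal 0.209 -0.406 -0.890
outer loop
vertex -4.254 0.879 -1.463
vertex -3.345 0.797 -1.212
vertex -3.952 0.093 -1.033
endloop
endfacet
facet normal 0.990 -0.102 -0.095
outer loop
vertex -3.345 0.797 -1.212
vertex -3.218 1.284 -0.41
vertex -3.312 0.342 -0.382
endloop
endfacet
facet normal -0.279 -0.303 0.911
outer loop
vertex -4.2 0.144 -0.121
vertex -3.746 0.881 0.263
vertex -4.655 0.963 0.012
endloop
endfacet
facet normal -0.763 -0.492 0.420
outer loop
vertex -4.2 0.144 -0.121
vertex -4.655 0.963 0.012
vertex -4.782 0.476 -0.79
endloop
endfacet
facet normal -0.434 -0.898 -0.068
outer loop
vertex -4.2 0.144 -0.121
vertex -4.782 0.476 -0.79
vertex -3.952 0.093 -1.033
endloop
endfacet
facet normal 0.250 -0.961 0.122
outer loop
vertex -4.2 0.144 -0.121
vertex -3.952 0.093 -1.033
vertex -3.312 0.342 -0.382
endloop
endfacet
facet normal 0.346 -0.592 0.728
outer loop
vertex -4.2 0.144 -0.121
vertex -3.312 0.342 -0.382
vertex -3.746 0.881 0.263
endloop
endfacet
facet normal -0.209 0.406 0.890
outer loop
vertex -4.655 0.963 0.012
vertex -3.746 0.881 0.263
vertex -4.048 1.667 -0.167
endloop
endfacet
facet normal -0.990 0.102 0.095
outer loop
vertex -4.782 0.476 -0.79
vertex -4.655 0.963 0.012
vertex -4.688 1.418 -0.818
endloop
endfacet
facet normal -0.459 -0.556 -0.693
outer loop
vertex -3.952 0.093 -1.033
vertex -4.782 0.476 -0.79
vertex -4.254 0.879 -1.463
endloop
endfacet
facet normal 0.648 -0.657 -0.386
outer loop
vertex -3.312 0.342 -0.382
vertex -3.952 0.093 -1.033
vertex -3.345 0.797 -1.212
endloop
endfacet
facet normal 0.803 -0.063 0.593
outer loop
vertex -3.746 0.881 0.263
vertex -3.312 0.342 -0.382
vertex -3.218 1.284 -0.41
endloop
endfacet
facet normal -0.584 -0.341 -0.737
outer loop
vertex -4.507 -2.802 1.502
vertex -4.352 -0.978 0.536
vertex -3.634 -3.156 0.974
endloop
endfacet
facet normal -0.075 -0.881 0.467
outer loop
vertex -2.548 -2.522 2.344
vertex -4.507 -2.802 1.502
vertex -3.634 -3.156 0.974
endloop
endfacet
facet normal -0.585 -0.341 -0.736
outer loop
vertex -3.634 -3.156 0.974
vertex -4.352 -0.978 0.536
vertex -3.48 -1.332 0.007
endloop
endfacet
facet normal 0.808 -0.328 -0.489
outer loop
vertex -3.48 -1.332 0.007
vertex -2.548 -2.522 2.344
vertex -3.634 -3.156 0.974
endloop
endfacet
facet normal -0.808 0.328 0.489
outer loop
vertex -4.507 -2.802 1.502
vertex -3.266 -0.344 1.906
vertex -4.352 -0.978 0.536
endloop
endfacet
facet normal -0.075 -0.881 0.467
outer loop
vertex -3.42 -2.168 2.873
vertex -4.507 -2.802 1.502
vertex -2.548 -2.522 2.344
endloop
endfacet
facet normal -0.808 0.328 0.489
outer loop
vertex -3.42 -2.168 2.873
vertex -3.266 -0.344 1.906
vertex -4.507 -2.802 1.502
endloop
endfacet
facet normal 0.075 0.881 -0.467
outer loop
vertex -4.352 -0.978 0.536
vertex -3.266 -0.344 1.906
vertex -3.48 -1.332 0.007
endloop
endfacet
facet normal 0.808 -0.328 -0.489
outer loop
vertex -2.393 -0.698 1.378
vertex -2.548 -2.522 2.344
vertex -3.48 -1.332 0.007
endloop
endfacet
facet normal 0.075 0.881 -0.467
outer loop
vertex -3.48 -1.332 0.007
vertex -3.266 -0.344 1.906
vertex -2.393 -0.698 1.378
endloop
endfacet
facet normal 0.585 0.340 0.736
outer loop
vertex -2.393 -0.698 1.378
vertex -3.42 -2.168 2.873
vertex -2.548 -2.522 2.344
endloop
endfacet
facet normal 0.584 0.341 0.737
outer loop
vertex -3.266 -0.344 1.906
vertex -3.42 -2.168 2.873
vertex -2.393 -0.698 1.378
endloop
endfacet

endsolid


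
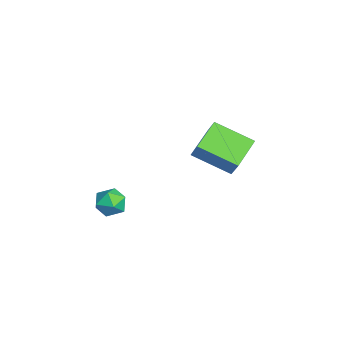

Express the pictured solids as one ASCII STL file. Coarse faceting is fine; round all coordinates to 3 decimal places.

solid 
facet normal 0.102 0.993 -0.060
outer loop
vertex 1.133 -2.545 1.368
vertex 0.315 -2.451 1.541
vertex 0.877 -2.471 2.166
endloop
endfacet
facet normal 0.707 0.689 0.163
outer loop
vertex 1.133 -2.545 1.368
vertex 0.877 -2.471 2.166
vertex 1.47 -3.032 1.965
endloop
endfacet
facet normal 0.915 0.221 -0.336
outer loop
vertex 1.133 -2.545 1.368
vertex 1.47 -3.032 1.965
vertex 1.274 -3.36 1.216
endloop
endfacet
facet normal 0.439 0.238 -0.867
outer loop
vertex 1.133 -2.545 1.368
vertex 1.274 -3.36 1.216
vertex 0.56 -3.0 0.953
endloop
endfacet
facet normal -0.065 0.716 -0.695
outer loop
vertex 1.133 -2.545 1.368
vertex 0.56 -3.0 0.953
vertex 0.315 -2.451 1.541
endloop
endfacet
facet normal 0.564 0.324 0.759
outer loop
vertex 1.47 -3.032 1.965
vertex 0.877 -2.471 2.166
vertex 0.86 -3.24 2.507
endloop
endfacet
facet normal -0.415 0.818 0.399
outer loop
vertex 0.877 -2.471 2.166
vertex 0.315 -2.451 1.541
vertex 0.146 -2.88 2.244
endloop
endfacet
facet normal -0.685 0.368 -0.629
outer loop
vertex 0.315 -2.451 1.541
vertex 0.56 -3.0 0.953
vertex -0.05 -3.208 1.495
endloop
endfacet
facet normal 0.130 -0.404 -0.905
outer loop
vertex 0.56 -3.0 0.953
vertex 1.274 -3.36 1.216
vertex 0.543 -3.769 1.294
endloop
endfacet
facet normal 0.901 -0.432 -0.047
outer loop
vertex 1.274 -3.36 1.216
vertex 1.47 -3.032 1.965
vertex 1.105 -3.789 1.919
endloop
endfacet
facet normal -0.439 -0.238 0.867
outer loop
vertex 0.287 -3.695 2.092
vertex 0.86 -3.24 2.507
vertex 0.146 -2.88 2.244
endloop
endfacet
facet normal -0.915 -0.221 0.336
outer loop
vertex 0.287 -3.695 2.092
vertex 0.146 -2.88 2.244
vertex -0.05 -3.208 1.495
endloop
endfacet
facet normal -0.707 -0.689 -0.163
outer loop
vertex 0.287 -3.695 2.092
vertex -0.05 -3.208 1.495
vertex 0.543 -3.769 1.294
endloop
endfacet
facet normal -0.102 -0.993 0.060
outer loop
vertex 0.287 -3.695 2.092
vertex 0.543 -3.769 1.294
vertex 1.105 -3.789 1.919
endloop
endfacet
facet normal 0.065 -0.716 0.695
outer loop
vertex 0.287 -3.695 2.092
vertex 1.105 -3.789 1.919
vertex 0.86 -3.24 2.507
endloop
endfacet
facet normal -0.130 0.404 0.905
outer loop
vertex 0.146 -2.88 2.244
vertex 0.86 -3.24 2.507
vertex 0.877 -2.471 2.166
endloop
endfacet
facet normal -0.901 0.432 0.047
outer loop
vertex -0.05 -3.208 1.495
vertex 0.146 -2.88 2.244
vertex 0.315 -2.451 1.541
endloop
endfacet
facet normal -0.564 -0.324 -0.759
outer loop
vertex 0.543 -3.769 1.294
vertex -0.05 -3.208 1.495
vertex 0.56 -3.0 0.953
endloop
endfacet
facet normal 0.415 -0.818 -0.399
outer loop
vertex 1.105 -3.789 1.919
vertex 0.543 -3.769 1.294
vertex 1.274 -3.36 1.216
endloop
endfacet
facet normal 0.685 -0.368 0.629
outer loop
vertex 0.86 -3.24 2.507
vertex 1.105 -3.789 1.919
vertex 1.47 -3.032 1.965
endloop
endfacet
facet normal -0.764 0.525 0.375
outer loop
vertex -3.561 2.051 3.862
vertex -2.767 3.854 2.953
vertex -4.21 1.828 2.854
endloop
endfacet
facet normal -0.366 -0.831 0.419
outer loop
vertex -2.813 0.866 2.167
vertex -3.561 2.051 3.862
vertex -4.21 1.828 2.854
endloop
endfacet
facet normal -0.764 0.525 0.375
outer loop
vertex -4.21 1.828 2.854
vertex -2.767 3.854 2.953
vertex -3.416 3.631 1.945
endloop
endfacet
facet normal -0.532 -0.182 -0.827
outer loop
vertex -3.416 3.631 1.945
vertex -2.813 0.866 2.167
vertex -4.21 1.828 2.854
endloop
endfacet
facet normal 0.532 0.182 0.827
outer loop
vertex -3.561 2.051 3.862
vertex -1.37 2.892 2.266
vertex -2.767 3.854 2.953
endloop
endfacet
facet normal -0.366 -0.831 0.419
outer loop
vertex -2.164 1.089 3.175
vertex -3.561 2.051 3.862
vertex -2.813 0.866 2.167
endloop
endfacet
facet normal 0.532 0.182 0.827
outer loop
vertex -2.164 1.089 3.175
vertex -1.37 2.892 2.266
vertex -3.561 2.051 3.862
endloop
endfacet
facet normal 0.366 0.831 -0.419
outer loop
vertex -2.767 3.854 2.953
vertex -1.37 2.892 2.266
vertex -3.416 3.631 1.945
endloop
endfacet
facet normal -0.532 -0.182 -0.827
outer loop
vertex -2.019 2.669 1.258
vertex -2.813 0.866 2.167
vertex -3.416 3.631 1.945
endloop
endfacet
facet normal 0.366 0.831 -0.419
outer loop
vertex -3.416 3.631 1.945
vertex -1.37 2.892 2.266
vertex -2.019 2.669 1.258
endloop
endfacet
facet normal 0.764 -0.525 -0.375
outer loop
vertex -2.019 2.669 1.258
vertex -2.164 1.089 3.175
vertex -2.813 0.866 2.167
endloop
endfacet
facet normal 0.764 -0.525 -0.375
outer loop
vertex -1.37 2.892 2.266
vertex -2.164 1.089 3.175
vertex -2.019 2.669 1.258
endloop
endfacet

endsolid


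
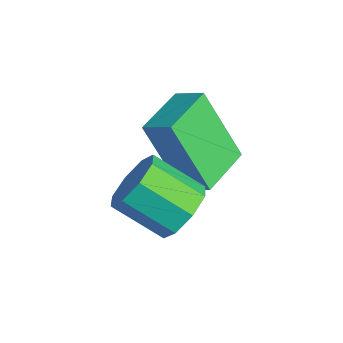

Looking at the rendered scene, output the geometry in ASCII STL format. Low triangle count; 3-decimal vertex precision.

solid 
facet normal 0.532 0.641 -0.554
outer loop
vertex -0.968 1.473 0.471
vertex -1.546 1.529 -0.019
vertex -1.337 1.9 0.611
endloop
endfacet
facet normal 0.561 0.223 0.797
outer loop
vertex -0.968 1.473 0.471
vertex -1.337 1.9 0.611
vertex -1.696 0.595 1.229
endloop
endfacet
facet normal 0.560 0.224 0.798
outer loop
vertex -1.696 0.595 1.229
vertex -1.337 1.9 0.611
vertex -2.066 1.022 1.369
endloop
endfacet
facet normal -0.531 -0.642 0.553
outer loop
vertex -1.696 0.595 1.229
vertex -2.066 1.022 1.369
vertex -2.274 0.651 0.739
endloop
endfacet
facet normal 0.532 0.640 -0.554
outer loop
vertex -1.337 1.9 0.611
vertex -1.546 1.529 -0.019
vertex -1.829 2.11 0.381
endloop
endfacet
facet normal -0.054 0.678 0.733
outer loop
vertex -1.337 1.9 0.611
vertex -1.829 2.11 0.381
vertex -2.066 1.022 1.369
endloop
endfacet
facet normal -0.054 0.678 0.733
outer loop
vertex -2.066 1.022 1.369
vertex -1.829 2.11 0.381
vertex -2.557 1.231 1.14
endloop
endfacet
facet normal -0.531 -0.642 0.553
outer loop
vertex -2.066 1.022 1.369
vertex -2.557 1.231 1.14
vertex -2.274 0.651 0.739
endloop
endfacet
facet normal 0.531 0.641 -0.555
outer loop
vertex -1.829 2.11 0.381
vertex -1.546 1.529 -0.019
vertex -2.155 1.979 -0.082
endloop
endfacet
facet normal -0.636 0.734 0.240
outer loop
vertex -1.829 2.11 0.381
vertex -2.155 1.979 -0.082
vertex -2.557 1.231 1.14
endloop
endfacet
facet normal -0.635 0.734 0.240
outer loop
vertex -2.557 1.231 1.14
vertex -2.155 1.979 -0.082
vertex -2.883 1.101 0.676
endloop
endfacet
facet normal -0.531 -0.642 0.553
outer loop
vertex -2.557 1.231 1.14
vertex -2.883 1.101 0.676
vertex -2.274 0.651 0.739
endloop
endfacet
facet normal 0.531 0.642 -0.553
outer loop
vertex -2.155 1.979 -0.082
vertex -1.546 1.529 -0.019
vertex -2.124 1.585 -0.509
endloop
endfacet
facet normal -0.845 0.361 -0.394
outer loop
vertex -2.155 1.979 -0.082
vertex -2.124 1.585 -0.509
vertex -2.883 1.101 0.676
endloop
endfacet
facet normal -0.845 0.361 -0.394
outer loop
vertex -2.883 1.101 0.676
vertex -2.124 1.585 -0.509
vertex -2.852 0.707 0.249
endloop
endfacet
facet normal -0.531 -0.642 0.553
outer loop
vertex -2.883 1.101 0.676
vertex -2.852 0.707 0.249
vertex -2.274 0.651 0.739
endloop
endfacet
facet normal 0.531 0.642 -0.553
outer loop
vertex -2.124 1.585 -0.509
vertex -1.546 1.529 -0.019
vertex -1.754 1.158 -0.649
endloop
endfacet
facet normal -0.560 -0.224 -0.797
outer loop
vertex -2.124 1.585 -0.509
vertex -1.754 1.158 -0.649
vertex -2.852 0.707 0.249
endloop
endfacet
facet normal -0.561 -0.223 -0.797
outer loop
vertex -2.852 0.707 0.249
vertex -1.754 1.158 -0.649
vertex -2.483 0.28 0.109
endloop
endfacet
facet normal -0.532 -0.641 0.554
outer loop
vertex -2.852 0.707 0.249
vertex -2.483 0.28 0.109
vertex -2.274 0.651 0.739
endloop
endfacet
facet normal 0.531 0.642 -0.553
outer loop
vertex -1.754 1.158 -0.649
vertex -1.546 1.529 -0.019
vertex -1.263 0.949 -0.42
endloop
endfacet
facet normal 0.054 -0.678 -0.733
outer loop
vertex -1.754 1.158 -0.649
vertex -1.263 0.949 -0.42
vertex -2.483 0.28 0.109
endloop
endfacet
facet normal 0.054 -0.678 -0.733
outer loop
vertex -2.483 0.28 0.109
vertex -1.263 0.949 -0.42
vertex -1.991 0.07 0.339
endloop
endfacet
facet normal -0.532 -0.640 0.554
outer loop
vertex -2.483 0.28 0.109
vertex -1.991 0.07 0.339
vertex -2.274 0.651 0.739
endloop
endfacet
facet normal 0.531 0.642 -0.553
outer loop
vertex -1.263 0.949 -0.42
vertex -1.546 1.529 -0.019
vertex -0.937 1.079 0.044
endloop
endfacet
facet normal 0.635 -0.734 -0.241
outer loop
vertex -1.263 0.949 -0.42
vertex -0.937 1.079 0.044
vertex -1.991 0.07 0.339
endloop
endfacet
facet normal 0.635 -0.734 -0.240
outer loop
vertex -1.991 0.07 0.339
vertex -0.937 1.079 0.044
vertex -1.665 0.201 0.802
endloop
endfacet
facet normal -0.531 -0.641 0.555
outer loop
vertex -1.991 0.07 0.339
vertex -1.665 0.201 0.802
vertex -2.274 0.651 0.739
endloop
endfacet
facet normal 0.531 0.642 -0.553
outer loop
vertex -0.937 1.079 0.044
vertex -1.546 1.529 -0.019
vertex -0.968 1.473 0.471
endloop
endfacet
facet normal 0.845 -0.361 0.394
outer loop
vertex -0.937 1.079 0.044
vertex -0.968 1.473 0.471
vertex -1.665 0.201 0.802
endloop
endfacet
facet normal 0.845 -0.361 0.394
outer loop
vertex -1.665 0.201 0.802
vertex -0.968 1.473 0.471
vertex -1.696 0.595 1.229
endloop
endfacet
facet normal -0.531 -0.642 0.553
outer loop
vertex -1.665 0.201 0.802
vertex -1.696 0.595 1.229
vertex -2.274 0.651 0.739
endloop
endfacet
facet normal -0.708 -0.528 -0.469
outer loop
vertex -3.643 1.405 1.015
vertex -4.495 2.516 1.049
vertex -2.918 2.016 -0.769
endloop
endfacet
facet normal 0.609 -0.793 -0.024
outer loop
vertex -2.345 2.444 -0.389
vertex -3.643 1.405 1.015
vertex -2.918 2.016 -0.769
endloop
endfacet
facet normal -0.708 -0.528 -0.469
outer loop
vertex -2.918 2.016 -0.769
vertex -4.495 2.516 1.049
vertex -3.77 3.127 -0.734
endloop
endfacet
facet normal 0.359 0.303 -0.883
outer loop
vertex -3.77 3.127 -0.734
vertex -2.345 2.444 -0.389
vertex -2.918 2.016 -0.769
endloop
endfacet
facet normal -0.359 -0.303 0.883
outer loop
vertex -3.643 1.405 1.015
vertex -3.922 2.944 1.429
vertex -4.495 2.516 1.049
endloop
endfacet
facet normal 0.609 -0.793 -0.024
outer loop
vertex -3.07 1.833 1.394
vertex -3.643 1.405 1.015
vertex -2.345 2.444 -0.389
endloop
endfacet
facet normal -0.358 -0.303 0.883
outer loop
vertex -3.07 1.833 1.394
vertex -3.922 2.944 1.429
vertex -3.643 1.405 1.015
endloop
endfacet
facet normal -0.609 0.793 0.024
outer loop
vertex -4.495 2.516 1.049
vertex -3.922 2.944 1.429
vertex -3.77 3.127 -0.734
endloop
endfacet
facet normal 0.359 0.302 -0.883
outer loop
vertex -3.197 3.555 -0.355
vertex -2.345 2.444 -0.389
vertex -3.77 3.127 -0.734
endloop
endfacet
facet normal -0.609 0.793 0.024
outer loop
vertex -3.77 3.127 -0.734
vertex -3.922 2.944 1.429
vertex -3.197 3.555 -0.355
endloop
endfacet
facet normal 0.708 0.528 0.469
outer loop
vertex -3.197 3.555 -0.355
vertex -3.07 1.833 1.394
vertex -2.345 2.444 -0.389
endloop
endfacet
facet normal 0.708 0.528 0.469
outer loop
vertex -3.922 2.944 1.429
vertex -3.07 1.833 1.394
vertex -3.197 3.555 -0.355
endloop
endfacet

endsolid


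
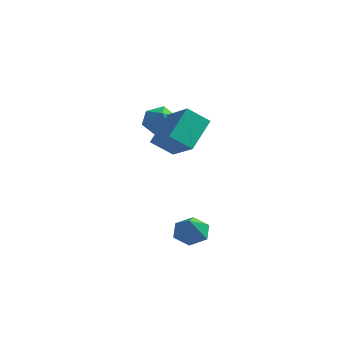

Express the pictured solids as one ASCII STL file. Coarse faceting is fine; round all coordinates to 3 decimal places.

solid 
facet normal -0.691 -0.377 0.617
outer loop
vertex -1.732 2.304 4.092
vertex -3.003 3.118 3.166
vertex -1.888 0.857 3.032
endloop
endfacet
facet normal 0.717 -0.460 0.523
outer loop
vertex -1.037 1.322 2.274
vertex -1.732 2.304 4.092
vertex -1.888 0.857 3.032
endloop
endfacet
facet normal -0.691 -0.377 0.616
outer loop
vertex -1.888 0.857 3.032
vertex -3.003 3.118 3.166
vertex -3.158 1.672 2.106
endloop
endfacet
facet normal -0.086 -0.803 -0.589
outer loop
vertex -3.158 1.672 2.106
vertex -1.037 1.322 2.274
vertex -1.888 0.857 3.032
endloop
endfacet
facet normal 0.086 0.804 0.589
outer loop
vertex -1.732 2.304 4.092
vertex -2.152 3.583 2.408
vertex -3.003 3.118 3.166
endloop
endfacet
facet normal 0.718 -0.460 0.523
outer loop
vertex -0.882 2.768 3.334
vertex -1.732 2.304 4.092
vertex -1.037 1.322 2.274
endloop
endfacet
facet normal 0.086 0.804 0.589
outer loop
vertex -0.882 2.768 3.334
vertex -2.152 3.583 2.408
vertex -1.732 2.304 4.092
endloop
endfacet
facet normal -0.717 0.460 -0.523
outer loop
vertex -3.003 3.118 3.166
vertex -2.152 3.583 2.408
vertex -3.158 1.672 2.106
endloop
endfacet
facet normal -0.086 -0.804 -0.589
outer loop
vertex -2.308 2.136 1.348
vertex -1.037 1.322 2.274
vertex -3.158 1.672 2.106
endloop
endfacet
facet normal -0.717 0.460 -0.523
outer loop
vertex -3.158 1.672 2.106
vertex -2.152 3.583 2.408
vertex -2.308 2.136 1.348
endloop
endfacet
facet normal 0.691 0.378 -0.616
outer loop
vertex -2.308 2.136 1.348
vertex -0.882 2.768 3.334
vertex -1.037 1.322 2.274
endloop
endfacet
facet normal 0.691 0.377 -0.616
outer loop
vertex -2.152 3.583 2.408
vertex -0.882 2.768 3.334
vertex -2.308 2.136 1.348
endloop
endfacet
facet normal 0.447 0.764 0.465
outer loop
vertex -3.4 4.216 2.532
vertex -3.539 3.84 3.283
vertex -2.82 3.681 2.854
endloop
endfacet
facet normal 0.720 0.669 -0.186
outer loop
vertex -3.4 4.216 2.532
vertex -2.82 3.681 2.854
vertex -3.009 3.654 2.024
endloop
endfacet
facet normal 0.189 0.728 -0.659
outer loop
vertex -3.4 4.216 2.532
vertex -3.009 3.654 2.024
vertex -3.845 3.795 1.94
endloop
endfacet
facet normal -0.413 0.860 -0.301
outer loop
vertex -3.4 4.216 2.532
vertex -3.845 3.795 1.94
vertex -4.172 3.91 2.718
endloop
endfacet
facet normal -0.255 0.883 0.395
outer loop
vertex -3.4 4.216 2.532
vertex -4.172 3.91 2.718
vertex -3.539 3.84 3.283
endloop
endfacet
facet normal 0.975 0.002 -0.222
outer loop
vertex -3.009 3.654 2.024
vertex -2.82 3.681 2.854
vertex -2.908 2.93 2.462
endloop
endfacet
facet normal 0.532 0.158 0.832
outer loop
vertex -2.82 3.681 2.854
vertex -3.539 3.84 3.283
vertex -3.235 3.045 3.24
endloop
endfacet
facet normal -0.602 0.350 0.718
outer loop
vertex -3.539 3.84 3.283
vertex -4.172 3.91 2.718
vertex -4.071 3.186 3.156
endloop
endfacet
facet normal -0.858 0.313 -0.407
outer loop
vertex -4.172 3.91 2.718
vertex -3.845 3.795 1.94
vertex -4.26 3.159 2.326
endloop
endfacet
facet normal 0.116 0.098 -0.988
outer loop
vertex -3.845 3.795 1.94
vertex -3.009 3.654 2.024
vertex -3.541 3.0 1.897
endloop
endfacet
facet normal 0.413 -0.860 0.301
outer loop
vertex -3.68 2.624 2.648
vertex -2.908 2.93 2.462
vertex -3.235 3.045 3.24
endloop
endfacet
facet normal -0.189 -0.728 0.659
outer loop
vertex -3.68 2.624 2.648
vertex -3.235 3.045 3.24
vertex -4.071 3.186 3.156
endloop
endfacet
facet normal -0.720 -0.669 0.186
outer loop
vertex -3.68 2.624 2.648
vertex -4.071 3.186 3.156
vertex -4.26 3.159 2.326
endloop
endfacet
facet normal -0.447 -0.764 -0.465
outer loop
vertex -3.68 2.624 2.648
vertex -4.26 3.159 2.326
vertex -3.541 3.0 1.897
endloop
endfacet
facet normal 0.255 -0.883 -0.395
outer loop
vertex -3.68 2.624 2.648
vertex -3.541 3.0 1.897
vertex -2.908 2.93 2.462
endloop
endfacet
facet normal 0.858 -0.313 0.407
outer loop
vertex -3.235 3.045 3.24
vertex -2.908 2.93 2.462
vertex -2.82 3.681 2.854
endloop
endfacet
facet normal -0.116 -0.098 0.988
outer loop
vertex -4.071 3.186 3.156
vertex -3.235 3.045 3.24
vertex -3.539 3.84 3.283
endloop
endfacet
facet normal -0.975 -0.002 0.222
outer loop
vertex -4.26 3.159 2.326
vertex -4.071 3.186 3.156
vertex -4.172 3.91 2.718
endloop
endfacet
facet normal -0.532 -0.158 -0.832
outer loop
vertex -3.541 3.0 1.897
vertex -4.26 3.159 2.326
vertex -3.845 3.795 1.94
endloop
endfacet
facet normal 0.602 -0.350 -0.718
outer loop
vertex -2.908 2.93 2.462
vertex -3.541 3.0 1.897
vertex -3.009 3.654 2.024
endloop
endfacet
facet normal -0.188 0.573 -0.797
outer loop
vertex -0.22 1.023 -2.758
vertex -0.995 1.119 -2.506
vertex -0.416 1.647 -2.263
endloop
endfacet
facet normal 0.928 -0.003 0.372
outer loop
vertex -0.22 1.023 -2.758
vertex -0.416 1.647 -2.263
vertex -0.745 0.361 -1.454
endloop
endfacet
facet normal -0.189 0.574 -0.797
outer loop
vertex -0.416 1.647 -2.263
vertex -0.995 1.119 -2.506
vertex -1.19 1.742 -2.011
endloop
endfacet
facet normal 0.326 0.442 0.836
outer loop
vertex -0.416 1.647 -2.263
vertex -1.19 1.742 -2.011
vertex -0.745 0.361 -1.454
endloop
endfacet
facet normal -0.190 0.574 -0.797
outer loop
vertex -1.19 1.742 -2.011
vertex -0.995 1.119 -2.506
vertex -1.769 1.214 -2.253
endloop
endfacet
facet normal -0.511 0.175 0.842
outer loop
vertex -1.19 1.742 -2.011
vertex -1.769 1.214 -2.253
vertex -0.745 0.361 -1.454
endloop
endfacet
facet normal -0.190 0.574 -0.796
outer loop
vertex -1.769 1.214 -2.253
vertex -0.995 1.119 -2.506
vertex -1.573 0.591 -2.749
endloop
endfacet
facet normal -0.749 -0.541 0.383
outer loop
vertex -1.769 1.214 -2.253
vertex -1.573 0.591 -2.749
vertex -0.745 0.361 -1.454
endloop
endfacet
facet normal -0.188 0.573 -0.797
outer loop
vertex -1.573 0.591 -2.749
vertex -0.995 1.119 -2.506
vertex -0.799 0.495 -3.001
endloop
endfacet
facet normal -0.148 -0.986 -0.080
outer loop
vertex -1.573 0.591 -2.749
vertex -0.799 0.495 -3.001
vertex -0.745 0.361 -1.454
endloop
endfacet
facet normal -0.188 0.573 -0.797
outer loop
vertex -0.799 0.495 -3.001
vertex -0.995 1.119 -2.506
vertex -0.22 1.023 -2.758
endloop
endfacet
facet normal 0.691 -0.718 -0.086
outer loop
vertex -0.799 0.495 -3.001
vertex -0.22 1.023 -2.758
vertex -0.745 0.361 -1.454
endloop
endfacet

endsolid


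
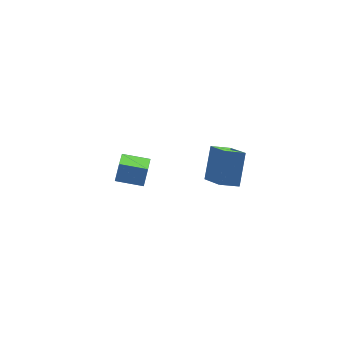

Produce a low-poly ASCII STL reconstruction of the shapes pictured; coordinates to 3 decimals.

solid 
facet normal -0.902 0.239 0.360
outer loop
vertex -0.813 -4.162 1.663
vertex 0.132 -3.116 3.339
vertex -0.791 -2.487 0.607
endloop
endfacet
facet normal -0.432 -0.477 -0.766
outer loop
vertex 0.328 -2.784 0.161
vertex -0.813 -4.162 1.663
vertex -0.791 -2.487 0.607
endloop
endfacet
facet normal -0.902 0.239 0.360
outer loop
vertex -0.791 -2.487 0.607
vertex 0.132 -3.116 3.339
vertex 0.155 -1.442 2.283
endloop
endfacet
facet normal 0.012 0.846 -0.534
outer loop
vertex 0.155 -1.442 2.283
vertex 0.328 -2.784 0.161
vertex -0.791 -2.487 0.607
endloop
endfacet
facet normal -0.012 -0.845 0.534
outer loop
vertex -0.813 -4.162 1.663
vertex 1.251 -3.413 2.893
vertex 0.132 -3.116 3.339
endloop
endfacet
facet normal -0.432 -0.477 -0.766
outer loop
vertex 0.305 -4.458 1.217
vertex -0.813 -4.162 1.663
vertex 0.328 -2.784 0.161
endloop
endfacet
facet normal -0.011 -0.846 0.534
outer loop
vertex 0.305 -4.458 1.217
vertex 1.251 -3.413 2.893
vertex -0.813 -4.162 1.663
endloop
endfacet
facet normal 0.432 0.477 0.766
outer loop
vertex 0.132 -3.116 3.339
vertex 1.251 -3.413 2.893
vertex 0.155 -1.442 2.283
endloop
endfacet
facet normal 0.011 0.846 -0.534
outer loop
vertex 1.273 -1.738 1.837
vertex 0.328 -2.784 0.161
vertex 0.155 -1.442 2.283
endloop
endfacet
facet normal 0.432 0.477 0.766
outer loop
vertex 0.155 -1.442 2.283
vertex 1.251 -3.413 2.893
vertex 1.273 -1.738 1.837
endloop
endfacet
facet normal 0.902 -0.239 -0.359
outer loop
vertex 1.273 -1.738 1.837
vertex 0.305 -4.458 1.217
vertex 0.328 -2.784 0.161
endloop
endfacet
facet normal 0.902 -0.239 -0.360
outer loop
vertex 1.251 -3.413 2.893
vertex 0.305 -4.458 1.217
vertex 1.273 -1.738 1.837
endloop
endfacet
facet normal -0.501 -0.786 0.361
outer loop
vertex -1.65 2.753 -2.891
vertex -3.024 3.752 -2.623
vertex -2.082 2.479 -4.086
endloop
endfacet
facet normal 0.799 -0.580 -0.156
outer loop
vertex -1.236 3.808 -4.697
vertex -1.65 2.753 -2.891
vertex -2.082 2.479 -4.086
endloop
endfacet
facet normal -0.500 -0.786 0.362
outer loop
vertex -2.082 2.479 -4.086
vertex -3.024 3.752 -2.623
vertex -3.457 3.477 -3.818
endloop
endfacet
facet normal -0.332 -0.211 -0.919
outer loop
vertex -3.457 3.477 -3.818
vertex -1.236 3.808 -4.697
vertex -2.082 2.479 -4.086
endloop
endfacet
facet normal 0.333 0.211 0.919
outer loop
vertex -1.65 2.753 -2.891
vertex -2.178 5.081 -3.234
vertex -3.024 3.752 -2.623
endloop
endfacet
facet normal 0.799 -0.581 -0.156
outer loop
vertex -0.803 4.083 -3.502
vertex -1.65 2.753 -2.891
vertex -1.236 3.808 -4.697
endloop
endfacet
facet normal 0.332 0.211 0.919
outer loop
vertex -0.803 4.083 -3.502
vertex -2.178 5.081 -3.234
vertex -1.65 2.753 -2.891
endloop
endfacet
facet normal -0.799 0.580 0.156
outer loop
vertex -3.024 3.752 -2.623
vertex -2.178 5.081 -3.234
vertex -3.457 3.477 -3.818
endloop
endfacet
facet normal -0.332 -0.211 -0.919
outer loop
vertex -2.61 4.807 -4.429
vertex -1.236 3.808 -4.697
vertex -3.457 3.477 -3.818
endloop
endfacet
facet normal -0.799 0.581 0.156
outer loop
vertex -3.457 3.477 -3.818
vertex -2.178 5.081 -3.234
vertex -2.61 4.807 -4.429
endloop
endfacet
facet normal 0.501 0.786 -0.362
outer loop
vertex -2.61 4.807 -4.429
vertex -0.803 4.083 -3.502
vertex -1.236 3.808 -4.697
endloop
endfacet
facet normal 0.501 0.787 -0.361
outer loop
vertex -2.178 5.081 -3.234
vertex -0.803 4.083 -3.502
vertex -2.61 4.807 -4.429
endloop
endfacet

endsolid


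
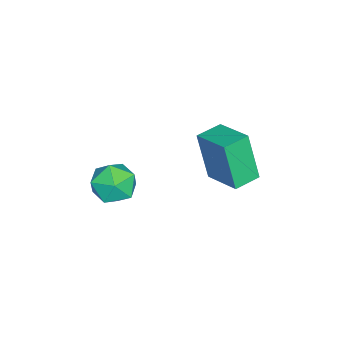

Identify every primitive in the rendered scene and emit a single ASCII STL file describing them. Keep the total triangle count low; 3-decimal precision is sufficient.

solid 
facet normal 0.176 0.385 0.906
outer loop
vertex 0.564 -2.513 -1.959
vertex 0.658 -3.376 -1.611
vertex 1.404 -2.924 -1.948
endloop
endfacet
facet normal 0.400 0.828 0.393
outer loop
vertex 0.564 -2.513 -1.959
vertex 1.404 -2.924 -1.948
vertex 1.132 -2.436 -2.699
endloop
endfacet
facet normal -0.160 0.987 -0.020
outer loop
vertex 0.564 -2.513 -1.959
vertex 1.132 -2.436 -2.699
vertex 0.217 -2.587 -2.825
endloop
endfacet
facet normal -0.729 0.642 0.237
outer loop
vertex 0.564 -2.513 -1.959
vertex 0.217 -2.587 -2.825
vertex -0.076 -3.168 -2.152
endloop
endfacet
facet normal -0.521 0.270 0.810
outer loop
vertex 0.564 -2.513 -1.959
vertex -0.076 -3.168 -2.152
vertex 0.658 -3.376 -1.611
endloop
endfacet
facet normal 0.878 0.479 -0.007
outer loop
vertex 1.132 -2.436 -2.699
vertex 1.404 -2.924 -1.948
vertex 1.576 -3.252 -2.808
endloop
endfacet
facet normal 0.516 -0.238 0.823
outer loop
vertex 1.404 -2.924 -1.948
vertex 0.658 -3.376 -1.611
vertex 1.283 -3.833 -2.135
endloop
endfacet
facet normal -0.612 -0.422 0.668
outer loop
vertex 0.658 -3.376 -1.611
vertex -0.076 -3.168 -2.152
vertex 0.368 -3.984 -2.261
endloop
endfacet
facet normal -0.949 0.179 -0.258
outer loop
vertex -0.076 -3.168 -2.152
vertex 0.217 -2.587 -2.825
vertex 0.096 -3.496 -3.012
endloop
endfacet
facet normal -0.028 0.736 -0.676
outer loop
vertex 0.217 -2.587 -2.825
vertex 1.132 -2.436 -2.699
vertex 0.842 -3.044 -3.349
endloop
endfacet
facet normal 0.729 -0.642 -0.237
outer loop
vertex 0.936 -3.907 -3.001
vertex 1.576 -3.252 -2.808
vertex 1.283 -3.833 -2.135
endloop
endfacet
facet normal 0.160 -0.987 0.020
outer loop
vertex 0.936 -3.907 -3.001
vertex 1.283 -3.833 -2.135
vertex 0.368 -3.984 -2.261
endloop
endfacet
facet normal -0.400 -0.828 -0.393
outer loop
vertex 0.936 -3.907 -3.001
vertex 0.368 -3.984 -2.261
vertex 0.096 -3.496 -3.012
endloop
endfacet
facet normal -0.176 -0.385 -0.906
outer loop
vertex 0.936 -3.907 -3.001
vertex 0.096 -3.496 -3.012
vertex 0.842 -3.044 -3.349
endloop
endfacet
facet normal 0.521 -0.270 -0.810
outer loop
vertex 0.936 -3.907 -3.001
vertex 0.842 -3.044 -3.349
vertex 1.576 -3.252 -2.808
endloop
endfacet
facet normal 0.949 -0.179 0.258
outer loop
vertex 1.283 -3.833 -2.135
vertex 1.576 -3.252 -2.808
vertex 1.404 -2.924 -1.948
endloop
endfacet
facet normal 0.028 -0.736 0.676
outer loop
vertex 0.368 -3.984 -2.261
vertex 1.283 -3.833 -2.135
vertex 0.658 -3.376 -1.611
endloop
endfacet
facet normal -0.878 -0.479 0.007
outer loop
vertex 0.096 -3.496 -3.012
vertex 0.368 -3.984 -2.261
vertex -0.076 -3.168 -2.152
endloop
endfacet
facet normal -0.516 0.238 -0.823
outer loop
vertex 0.842 -3.044 -3.349
vertex 0.096 -3.496 -3.012
vertex 0.217 -2.587 -2.825
endloop
endfacet
facet normal 0.612 0.422 -0.668
outer loop
vertex 1.576 -3.252 -2.808
vertex 0.842 -3.044 -3.349
vertex 1.132 -2.436 -2.699
endloop
endfacet
facet normal -0.540 -0.790 -0.289
outer loop
vertex -0.363 -0.609 -0.094
vertex -1.218 -0.037 -0.059
vertex -0.103 -0.105 -1.96
endloop
endfacet
facet normal 0.831 -0.555 -0.034
outer loop
vertex 0.718 1.097 -1.521
vertex -0.363 -0.609 -0.094
vertex -0.103 -0.105 -1.96
endloop
endfacet
facet normal -0.541 -0.790 -0.289
outer loop
vertex -0.103 -0.105 -1.96
vertex -1.218 -0.037 -0.059
vertex -0.959 0.468 -1.925
endloop
endfacet
facet normal 0.134 0.258 -0.957
outer loop
vertex -0.959 0.468 -1.925
vertex 0.718 1.097 -1.521
vertex -0.103 -0.105 -1.96
endloop
endfacet
facet normal -0.134 -0.258 0.957
outer loop
vertex -0.363 -0.609 -0.094
vertex -0.397 1.165 0.38
vertex -1.218 -0.037 -0.059
endloop
endfacet
facet normal 0.831 -0.556 -0.035
outer loop
vertex 0.459 0.592 0.345
vertex -0.363 -0.609 -0.094
vertex 0.718 1.097 -1.521
endloop
endfacet
facet normal -0.134 -0.258 0.957
outer loop
vertex 0.459 0.592 0.345
vertex -0.397 1.165 0.38
vertex -0.363 -0.609 -0.094
endloop
endfacet
facet normal -0.831 0.555 0.035
outer loop
vertex -1.218 -0.037 -0.059
vertex -0.397 1.165 0.38
vertex -0.959 0.468 -1.925
endloop
endfacet
facet normal 0.134 0.258 -0.957
outer loop
vertex -0.137 1.669 -1.486
vertex 0.718 1.097 -1.521
vertex -0.959 0.468 -1.925
endloop
endfacet
facet normal -0.831 0.556 0.034
outer loop
vertex -0.959 0.468 -1.925
vertex -0.397 1.165 0.38
vertex -0.137 1.669 -1.486
endloop
endfacet
facet normal 0.540 0.790 0.289
outer loop
vertex -0.137 1.669 -1.486
vertex 0.459 0.592 0.345
vertex 0.718 1.097 -1.521
endloop
endfacet
facet normal 0.541 0.790 0.289
outer loop
vertex -0.397 1.165 0.38
vertex 0.459 0.592 0.345
vertex -0.137 1.669 -1.486
endloop
endfacet

endsolid


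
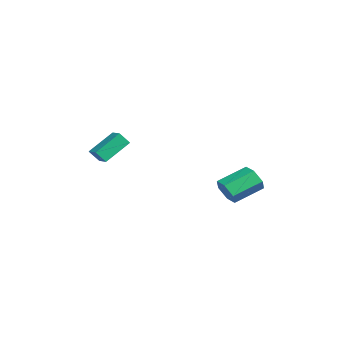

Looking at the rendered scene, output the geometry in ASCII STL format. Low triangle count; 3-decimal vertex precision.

solid 
facet normal -0.931 -0.287 -0.224
outer loop
vertex 0.194 -4.533 -0.561
vertex -0.563 -3.014 0.641
vertex 0.192 -3.913 -1.346
endloop
endfacet
facet normal 0.365 -0.730 -0.578
outer loop
vertex 1.123 -3.626 -1.121
vertex 0.194 -4.533 -0.561
vertex 0.192 -3.913 -1.346
endloop
endfacet
facet normal -0.931 -0.287 -0.224
outer loop
vertex 0.192 -3.913 -1.346
vertex -0.563 -3.014 0.641
vertex -0.566 -2.394 -0.143
endloop
endfacet
facet normal -0.002 0.620 -0.784
outer loop
vertex -0.566 -2.394 -0.143
vertex 1.123 -3.626 -1.121
vertex 0.192 -3.913 -1.346
endloop
endfacet
facet normal 0.002 -0.620 0.785
outer loop
vertex 0.194 -4.533 -0.561
vertex 0.368 -2.727 0.866
vertex -0.563 -3.014 0.641
endloop
endfacet
facet normal 0.364 -0.730 -0.579
outer loop
vertex 1.126 -4.246 -0.337
vertex 0.194 -4.533 -0.561
vertex 1.123 -3.626 -1.121
endloop
endfacet
facet normal 0.002 -0.620 0.785
outer loop
vertex 1.126 -4.246 -0.337
vertex 0.368 -2.727 0.866
vertex 0.194 -4.533 -0.561
endloop
endfacet
facet normal -0.365 0.730 0.578
outer loop
vertex -0.563 -3.014 0.641
vertex 0.368 -2.727 0.866
vertex -0.566 -2.394 -0.143
endloop
endfacet
facet normal -0.002 0.620 -0.785
outer loop
vertex 0.366 -2.107 0.081
vertex 1.123 -3.626 -1.121
vertex -0.566 -2.394 -0.143
endloop
endfacet
facet normal -0.364 0.731 0.578
outer loop
vertex -0.566 -2.394 -0.143
vertex 0.368 -2.727 0.866
vertex 0.366 -2.107 0.081
endloop
endfacet
facet normal 0.931 0.287 0.224
outer loop
vertex 0.366 -2.107 0.081
vertex 1.126 -4.246 -0.337
vertex 1.123 -3.626 -1.121
endloop
endfacet
facet normal 0.931 0.287 0.224
outer loop
vertex 0.368 -2.727 0.866
vertex 1.126 -4.246 -0.337
vertex 0.366 -2.107 0.081
endloop
endfacet
facet normal 0.252 -0.873 -0.418
outer loop
vertex 4.545 2.78 -2.153
vertex 3.982 2.972 -2.894
vertex 4.893 3.241 -2.907
endloop
endfacet
facet normal 0.896 0.047 0.442
outer loop
vertex 4.545 2.78 -2.153
vertex 4.893 3.241 -2.907
vertex 4.02 4.597 -1.285
endloop
endfacet
facet normal 0.896 0.047 0.442
outer loop
vertex 4.02 4.597 -1.285
vertex 4.893 3.241 -2.907
vertex 4.368 5.058 -2.039
endloop
endfacet
facet normal -0.253 0.873 0.417
outer loop
vertex 4.02 4.597 -1.285
vertex 4.368 5.058 -2.039
vertex 3.458 4.788 -2.026
endloop
endfacet
facet normal 0.252 -0.873 -0.417
outer loop
vertex 4.893 3.241 -2.907
vertex 3.982 2.972 -2.894
vertex 4.331 3.433 -3.648
endloop
endfacet
facet normal 0.766 0.444 -0.466
outer loop
vertex 4.893 3.241 -2.907
vertex 4.331 3.433 -3.648
vertex 4.368 5.058 -2.039
endloop
endfacet
facet normal 0.765 0.444 -0.466
outer loop
vertex 4.368 5.058 -2.039
vertex 4.331 3.433 -3.648
vertex 3.806 5.249 -2.78
endloop
endfacet
facet normal -0.253 0.873 0.417
outer loop
vertex 4.368 5.058 -2.039
vertex 3.806 5.249 -2.78
vertex 3.458 4.788 -2.026
endloop
endfacet
facet normal 0.253 -0.873 -0.417
outer loop
vertex 4.331 3.433 -3.648
vertex 3.982 2.972 -2.894
vertex 3.42 3.163 -3.635
endloop
endfacet
facet normal -0.131 0.397 -0.909
outer loop
vertex 4.331 3.433 -3.648
vertex 3.42 3.163 -3.635
vertex 3.806 5.249 -2.78
endloop
endfacet
facet normal -0.130 0.397 -0.909
outer loop
vertex 3.806 5.249 -2.78
vertex 3.42 3.163 -3.635
vertex 2.895 4.98 -2.767
endloop
endfacet
facet normal -0.252 0.873 0.418
outer loop
vertex 3.806 5.249 -2.78
vertex 2.895 4.98 -2.767
vertex 3.458 4.788 -2.026
endloop
endfacet
facet normal 0.253 -0.873 -0.417
outer loop
vertex 3.42 3.163 -3.635
vertex 3.982 2.972 -2.894
vertex 3.072 2.702 -2.881
endloop
endfacet
facet normal -0.896 -0.047 -0.442
outer loop
vertex 3.42 3.163 -3.635
vertex 3.072 2.702 -2.881
vertex 2.895 4.98 -2.767
endloop
endfacet
facet normal -0.896 -0.047 -0.442
outer loop
vertex 2.895 4.98 -2.767
vertex 3.072 2.702 -2.881
vertex 2.547 4.519 -2.013
endloop
endfacet
facet normal -0.252 0.873 0.418
outer loop
vertex 2.895 4.98 -2.767
vertex 2.547 4.519 -2.013
vertex 3.458 4.788 -2.026
endloop
endfacet
facet normal 0.253 -0.873 -0.417
outer loop
vertex 3.072 2.702 -2.881
vertex 3.982 2.972 -2.894
vertex 3.634 2.511 -2.14
endloop
endfacet
facet normal -0.765 -0.444 0.466
outer loop
vertex 3.072 2.702 -2.881
vertex 3.634 2.511 -2.14
vertex 2.547 4.519 -2.013
endloop
endfacet
facet normal -0.766 -0.444 0.466
outer loop
vertex 2.547 4.519 -2.013
vertex 3.634 2.511 -2.14
vertex 3.109 4.327 -1.272
endloop
endfacet
facet normal -0.252 0.873 0.417
outer loop
vertex 2.547 4.519 -2.013
vertex 3.109 4.327 -1.272
vertex 3.458 4.788 -2.026
endloop
endfacet
facet normal 0.252 -0.873 -0.418
outer loop
vertex 3.634 2.511 -2.14
vertex 3.982 2.972 -2.894
vertex 4.545 2.78 -2.153
endloop
endfacet
facet normal 0.130 -0.397 0.909
outer loop
vertex 3.634 2.511 -2.14
vertex 4.545 2.78 -2.153
vertex 3.109 4.327 -1.272
endloop
endfacet
facet normal 0.130 -0.396 0.909
outer loop
vertex 3.109 4.327 -1.272
vertex 4.545 2.78 -2.153
vertex 4.02 4.597 -1.285
endloop
endfacet
facet normal -0.253 0.873 0.417
outer loop
vertex 3.109 4.327 -1.272
vertex 4.02 4.597 -1.285
vertex 3.458 4.788 -2.026
endloop
endfacet

endsolid
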